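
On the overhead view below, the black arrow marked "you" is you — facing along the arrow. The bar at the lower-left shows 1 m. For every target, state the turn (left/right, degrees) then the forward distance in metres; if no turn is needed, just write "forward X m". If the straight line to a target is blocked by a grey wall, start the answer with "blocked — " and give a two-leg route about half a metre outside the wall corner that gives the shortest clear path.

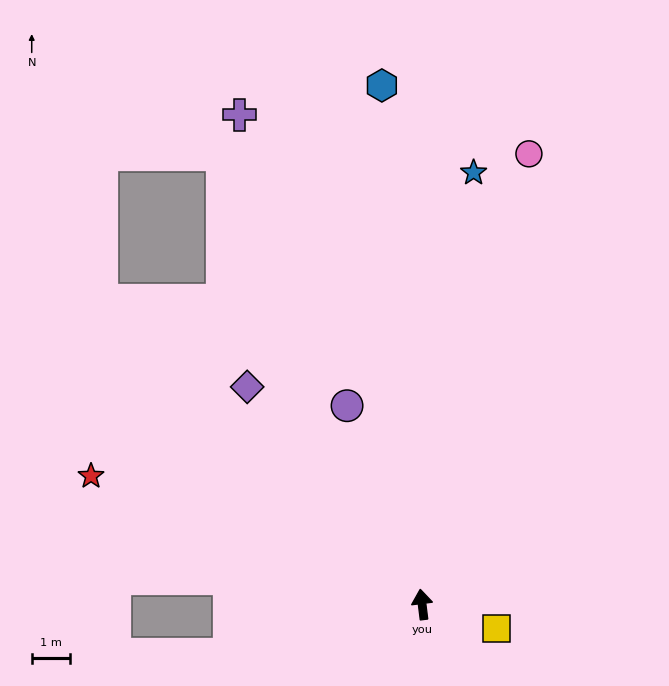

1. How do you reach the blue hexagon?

turn right 3°, forward 13.8 m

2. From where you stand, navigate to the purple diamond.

turn left 32°, forward 7.4 m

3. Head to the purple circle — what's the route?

turn left 14°, forward 5.6 m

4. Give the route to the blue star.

turn right 14°, forward 11.5 m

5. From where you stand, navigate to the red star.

turn left 62°, forward 9.4 m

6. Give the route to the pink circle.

turn right 20°, forward 12.3 m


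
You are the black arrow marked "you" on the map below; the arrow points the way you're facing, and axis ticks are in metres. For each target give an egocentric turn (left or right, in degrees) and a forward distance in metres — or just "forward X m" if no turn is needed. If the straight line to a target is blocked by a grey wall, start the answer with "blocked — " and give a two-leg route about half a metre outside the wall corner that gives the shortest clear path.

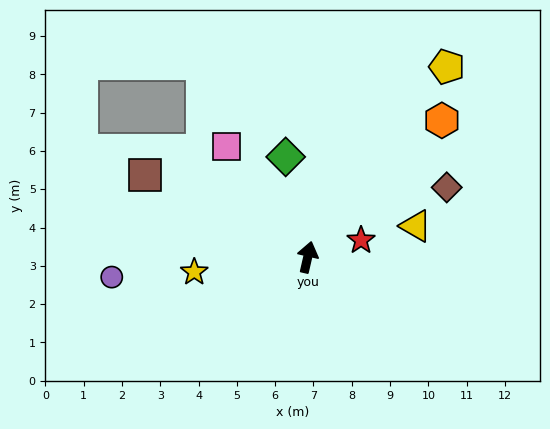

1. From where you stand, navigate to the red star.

turn right 60°, forward 1.5 m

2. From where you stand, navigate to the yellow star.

turn left 110°, forward 3.0 m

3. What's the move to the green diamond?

turn left 25°, forward 2.7 m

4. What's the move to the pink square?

turn left 49°, forward 3.6 m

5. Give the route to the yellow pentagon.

turn right 23°, forward 6.2 m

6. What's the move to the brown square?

turn left 76°, forward 4.7 m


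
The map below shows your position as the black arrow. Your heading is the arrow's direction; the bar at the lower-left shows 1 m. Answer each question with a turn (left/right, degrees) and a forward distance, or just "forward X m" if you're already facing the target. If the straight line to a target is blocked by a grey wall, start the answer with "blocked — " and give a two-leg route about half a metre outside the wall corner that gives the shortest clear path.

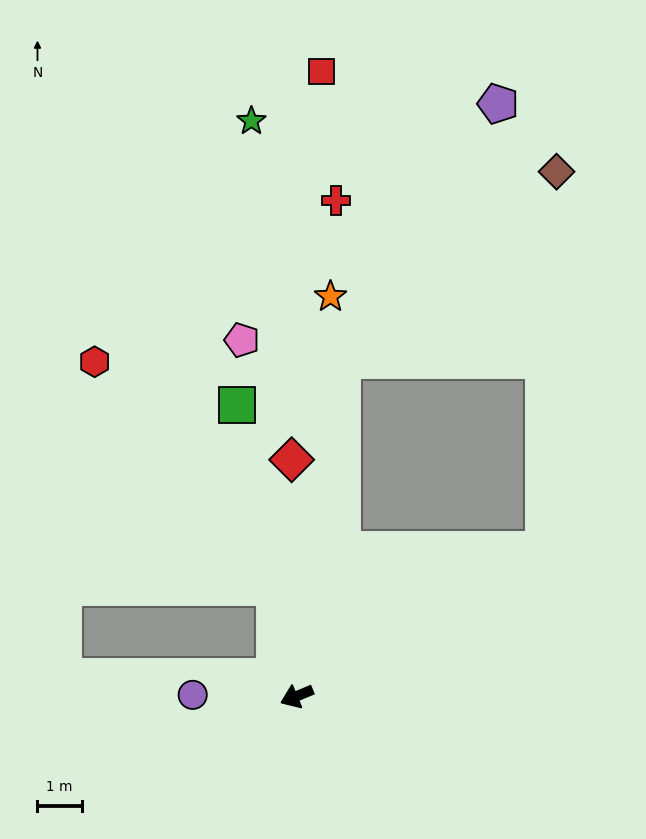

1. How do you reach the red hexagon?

blocked — turn right 101°, forward 2.5 m, then turn left 27°, forward 6.5 m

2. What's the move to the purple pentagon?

blocked — turn right 120°, forward 7.7 m, then turn right 24°, forward 6.8 m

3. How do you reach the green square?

turn right 101°, forward 6.7 m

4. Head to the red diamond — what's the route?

turn right 111°, forward 5.3 m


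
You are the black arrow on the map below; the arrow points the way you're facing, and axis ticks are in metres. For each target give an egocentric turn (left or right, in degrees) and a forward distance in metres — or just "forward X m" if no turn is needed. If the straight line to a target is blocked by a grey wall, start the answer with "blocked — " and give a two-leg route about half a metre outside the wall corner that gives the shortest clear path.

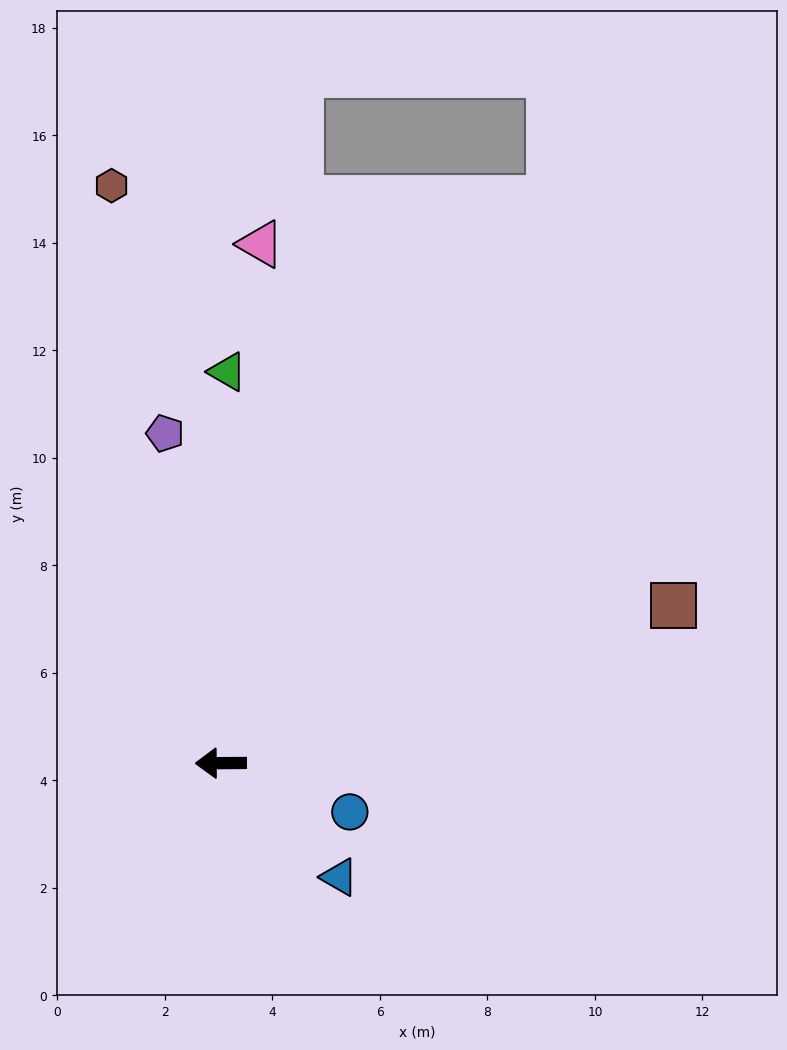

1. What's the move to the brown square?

turn right 161°, forward 8.9 m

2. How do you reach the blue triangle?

turn left 136°, forward 3.1 m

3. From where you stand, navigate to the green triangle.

turn right 91°, forward 7.3 m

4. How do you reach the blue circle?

turn left 159°, forward 2.6 m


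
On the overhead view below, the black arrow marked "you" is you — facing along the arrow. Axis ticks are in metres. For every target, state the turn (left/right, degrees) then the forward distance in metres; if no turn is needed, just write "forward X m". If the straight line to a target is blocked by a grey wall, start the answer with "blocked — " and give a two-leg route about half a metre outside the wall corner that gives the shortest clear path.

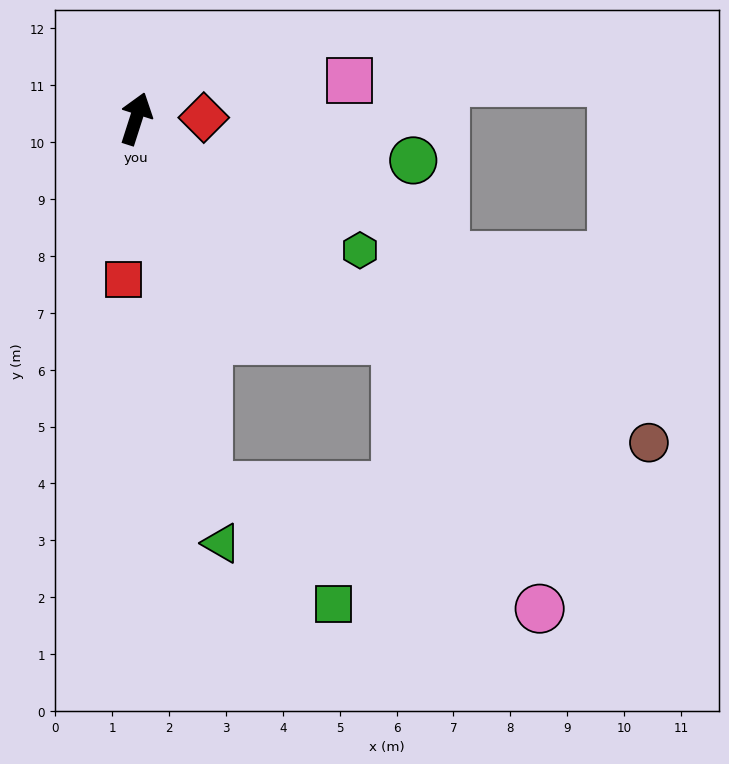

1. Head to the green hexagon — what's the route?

turn right 103°, forward 4.6 m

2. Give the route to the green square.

blocked — turn right 151°, forward 6.6 m, then turn left 35°, forward 3.0 m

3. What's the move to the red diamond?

turn right 71°, forward 1.2 m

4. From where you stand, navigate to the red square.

turn right 167°, forward 2.8 m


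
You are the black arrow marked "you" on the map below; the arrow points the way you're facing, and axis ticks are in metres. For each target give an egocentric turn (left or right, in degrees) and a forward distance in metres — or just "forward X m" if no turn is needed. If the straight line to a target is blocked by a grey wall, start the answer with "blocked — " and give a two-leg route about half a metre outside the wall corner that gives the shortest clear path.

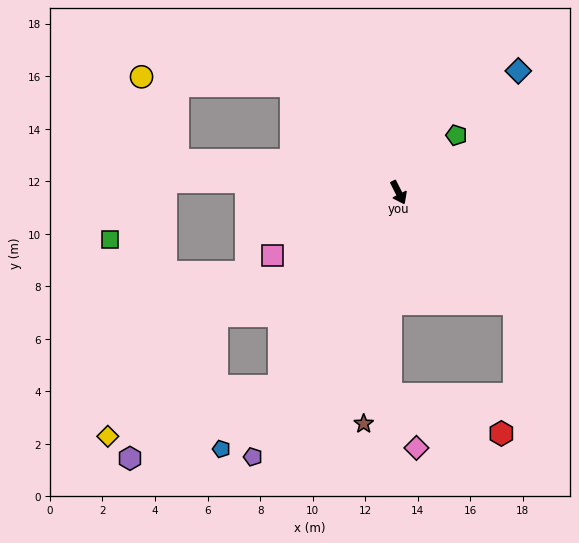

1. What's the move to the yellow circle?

blocked — turn right 162°, forward 5.8 m, then turn left 42°, forward 5.7 m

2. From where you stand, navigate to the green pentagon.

turn left 108°, forward 3.1 m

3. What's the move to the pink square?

turn right 90°, forward 5.4 m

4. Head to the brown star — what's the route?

turn right 35°, forward 8.9 m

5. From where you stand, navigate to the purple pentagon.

turn right 56°, forward 11.5 m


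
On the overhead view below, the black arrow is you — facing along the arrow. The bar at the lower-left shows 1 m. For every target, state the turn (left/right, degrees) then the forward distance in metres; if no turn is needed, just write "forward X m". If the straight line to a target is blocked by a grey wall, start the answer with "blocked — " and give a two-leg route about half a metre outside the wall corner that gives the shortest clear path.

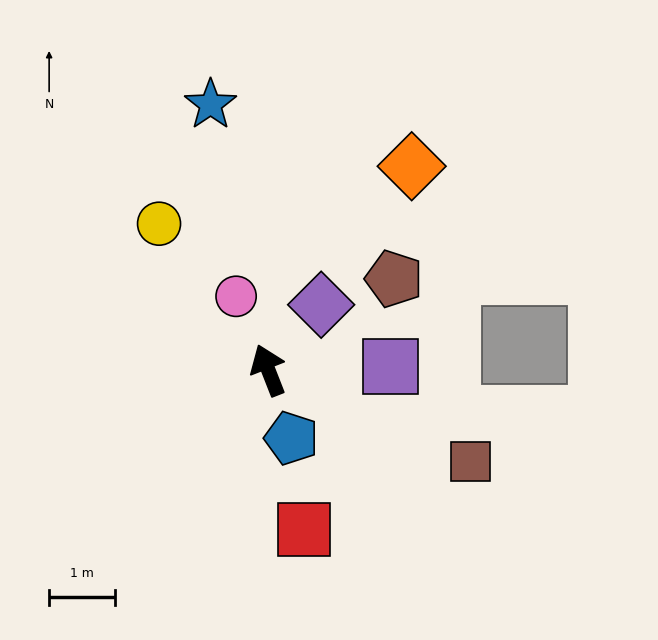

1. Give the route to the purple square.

turn right 110°, forward 1.9 m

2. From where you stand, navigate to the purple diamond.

turn right 60°, forward 1.3 m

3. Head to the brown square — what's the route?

turn right 136°, forward 3.4 m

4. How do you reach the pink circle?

turn left 2°, forward 1.2 m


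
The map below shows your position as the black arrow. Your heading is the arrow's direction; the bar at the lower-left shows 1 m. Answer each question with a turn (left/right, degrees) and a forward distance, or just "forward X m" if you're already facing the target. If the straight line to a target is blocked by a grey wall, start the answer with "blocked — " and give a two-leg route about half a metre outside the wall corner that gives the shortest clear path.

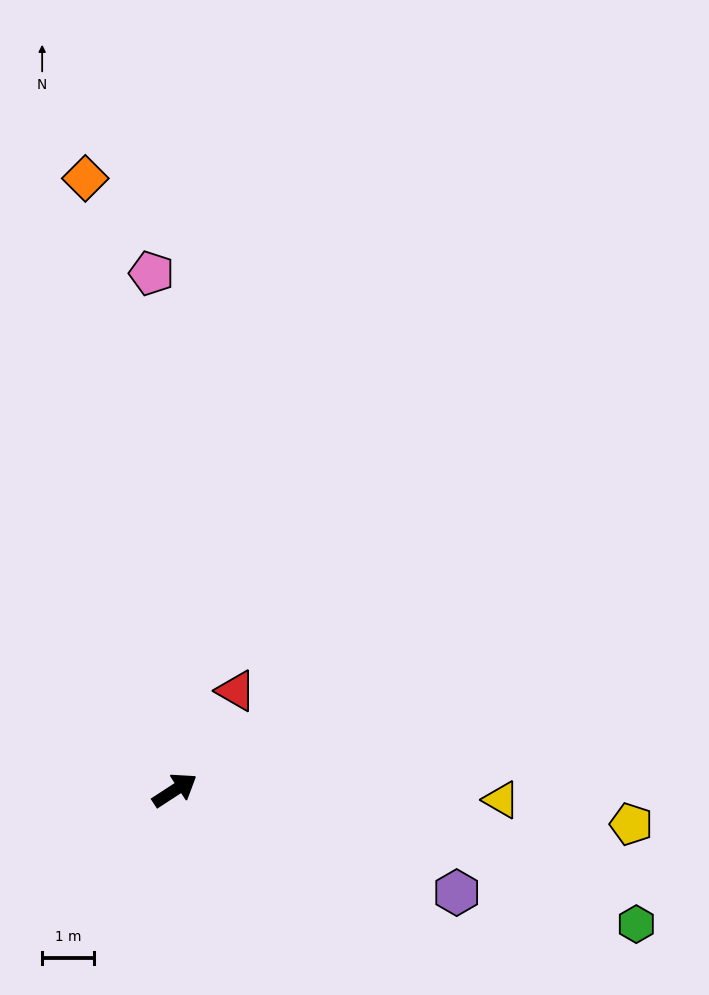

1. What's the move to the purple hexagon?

turn right 53°, forward 5.8 m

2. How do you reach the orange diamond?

turn left 65°, forward 11.9 m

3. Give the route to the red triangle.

turn left 25°, forward 2.2 m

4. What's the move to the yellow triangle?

turn right 35°, forward 6.3 m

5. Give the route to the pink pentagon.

turn left 59°, forward 9.9 m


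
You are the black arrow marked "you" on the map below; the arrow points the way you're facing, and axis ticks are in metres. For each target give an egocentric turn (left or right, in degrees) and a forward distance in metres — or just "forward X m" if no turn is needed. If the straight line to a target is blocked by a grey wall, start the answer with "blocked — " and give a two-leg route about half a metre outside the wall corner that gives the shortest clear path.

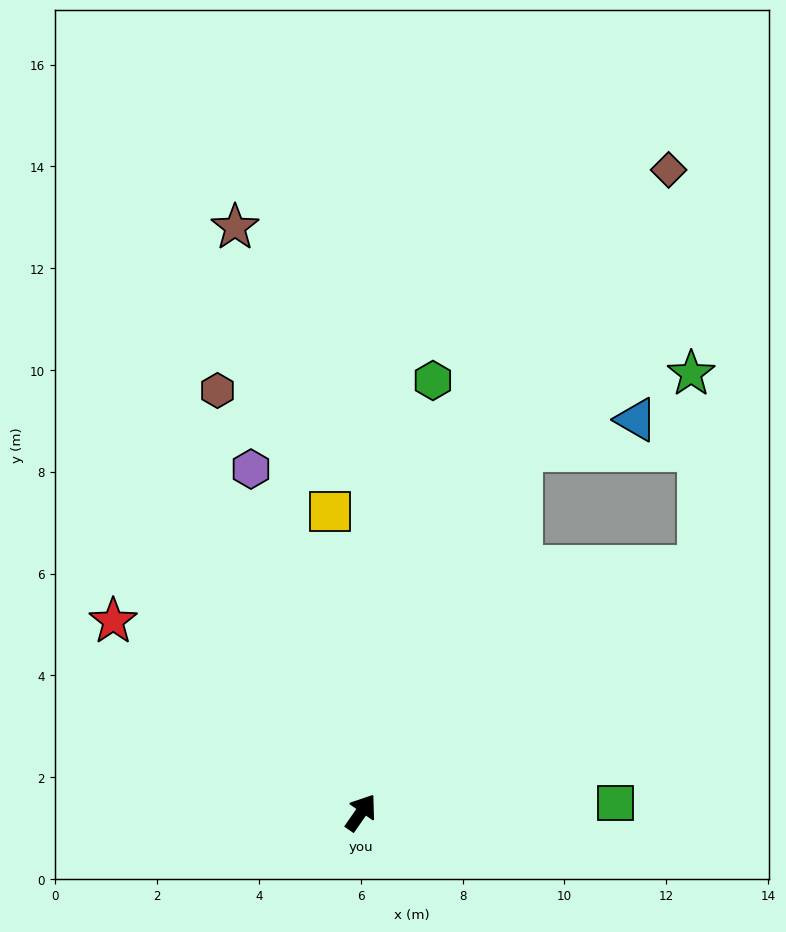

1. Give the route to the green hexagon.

turn left 25°, forward 8.6 m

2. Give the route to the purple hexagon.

turn left 53°, forward 7.1 m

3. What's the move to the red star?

turn left 87°, forward 6.2 m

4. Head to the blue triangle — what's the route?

blocked — turn left 11°, forward 7.8 m, then turn right 52°, forward 2.3 m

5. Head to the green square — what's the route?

turn right 53°, forward 5.0 m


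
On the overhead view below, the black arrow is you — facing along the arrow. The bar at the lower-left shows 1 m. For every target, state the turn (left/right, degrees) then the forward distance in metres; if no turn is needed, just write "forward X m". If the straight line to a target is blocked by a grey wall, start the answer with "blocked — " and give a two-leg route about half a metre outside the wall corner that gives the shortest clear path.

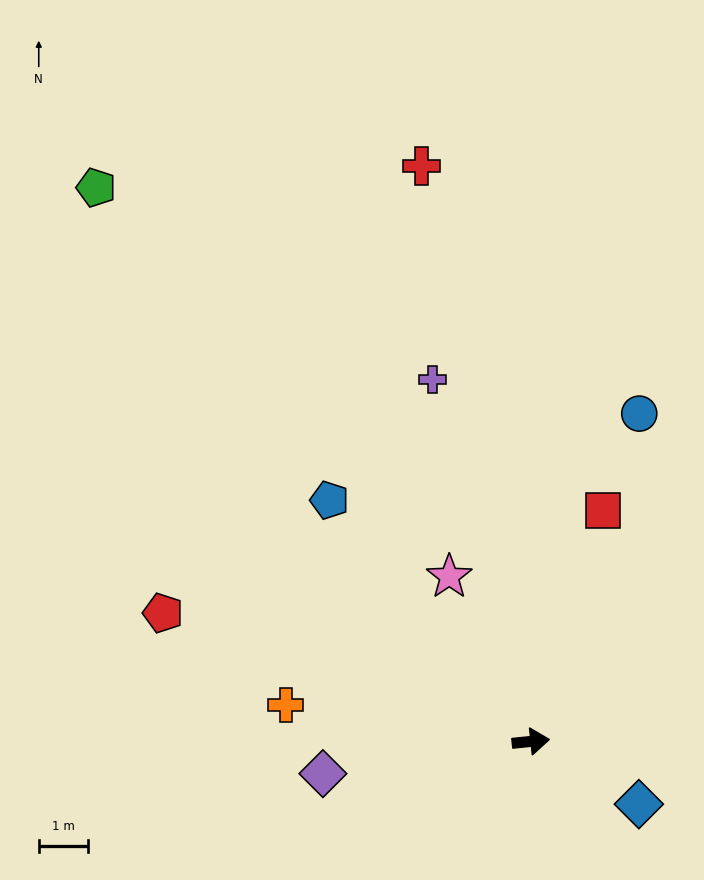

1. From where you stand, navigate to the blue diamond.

turn right 36°, forward 2.6 m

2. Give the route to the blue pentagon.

turn left 124°, forward 6.4 m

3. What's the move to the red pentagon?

turn left 155°, forward 8.0 m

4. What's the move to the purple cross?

turn left 99°, forward 7.7 m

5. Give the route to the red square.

turn left 67°, forward 5.0 m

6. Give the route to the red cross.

turn left 95°, forward 12.0 m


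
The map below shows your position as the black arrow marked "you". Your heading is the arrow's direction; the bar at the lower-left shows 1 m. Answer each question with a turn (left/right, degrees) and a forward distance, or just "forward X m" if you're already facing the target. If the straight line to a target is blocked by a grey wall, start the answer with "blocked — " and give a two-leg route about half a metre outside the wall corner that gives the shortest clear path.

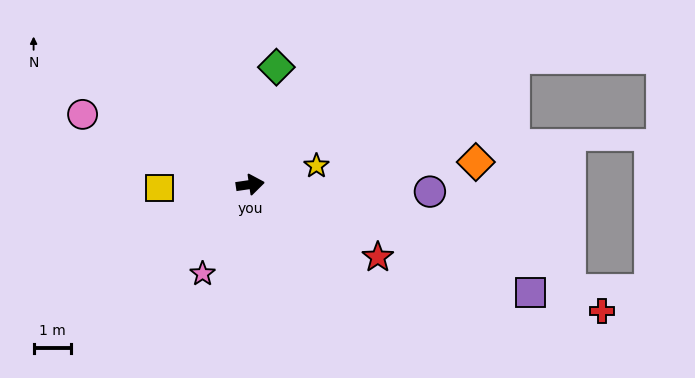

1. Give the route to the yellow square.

turn left 174°, forward 2.4 m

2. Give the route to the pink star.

turn right 126°, forward 2.7 m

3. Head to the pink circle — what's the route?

turn left 149°, forward 4.9 m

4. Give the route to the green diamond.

turn left 69°, forward 3.2 m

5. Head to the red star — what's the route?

turn right 38°, forward 3.9 m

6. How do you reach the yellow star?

turn left 7°, forward 1.8 m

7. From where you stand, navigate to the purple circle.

turn right 11°, forward 4.8 m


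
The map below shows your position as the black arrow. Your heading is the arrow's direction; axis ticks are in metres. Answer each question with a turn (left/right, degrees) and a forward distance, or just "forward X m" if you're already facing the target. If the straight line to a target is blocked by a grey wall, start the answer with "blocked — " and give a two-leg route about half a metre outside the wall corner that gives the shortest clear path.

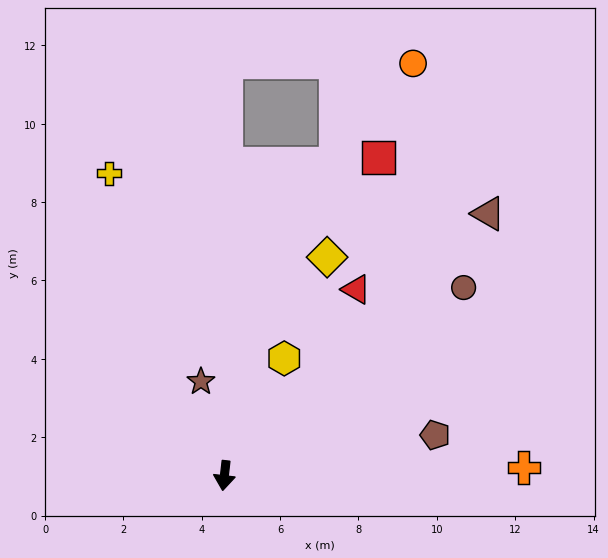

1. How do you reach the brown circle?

turn left 135°, forward 7.8 m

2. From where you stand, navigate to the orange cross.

turn left 98°, forward 7.6 m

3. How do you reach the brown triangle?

turn left 141°, forward 9.5 m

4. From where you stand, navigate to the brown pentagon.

turn left 107°, forward 5.5 m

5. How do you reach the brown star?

turn right 160°, forward 2.5 m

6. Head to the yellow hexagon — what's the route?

turn left 159°, forward 3.4 m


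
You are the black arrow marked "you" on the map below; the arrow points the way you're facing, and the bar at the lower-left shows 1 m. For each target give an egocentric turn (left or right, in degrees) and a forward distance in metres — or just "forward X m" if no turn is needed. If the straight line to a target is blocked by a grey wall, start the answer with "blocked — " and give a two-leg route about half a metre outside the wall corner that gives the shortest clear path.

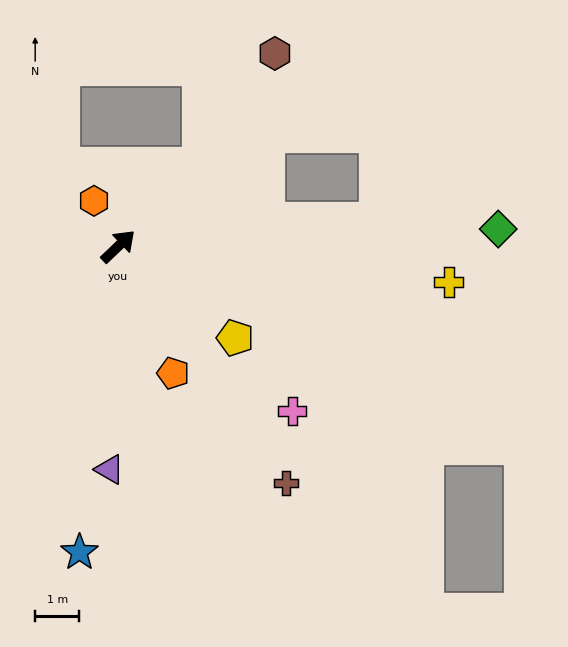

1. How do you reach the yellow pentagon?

turn right 82°, forward 3.4 m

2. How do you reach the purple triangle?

turn right 136°, forward 5.1 m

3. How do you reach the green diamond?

turn right 41°, forward 8.7 m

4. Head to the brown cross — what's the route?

turn right 98°, forward 6.6 m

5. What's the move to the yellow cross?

turn right 50°, forward 7.6 m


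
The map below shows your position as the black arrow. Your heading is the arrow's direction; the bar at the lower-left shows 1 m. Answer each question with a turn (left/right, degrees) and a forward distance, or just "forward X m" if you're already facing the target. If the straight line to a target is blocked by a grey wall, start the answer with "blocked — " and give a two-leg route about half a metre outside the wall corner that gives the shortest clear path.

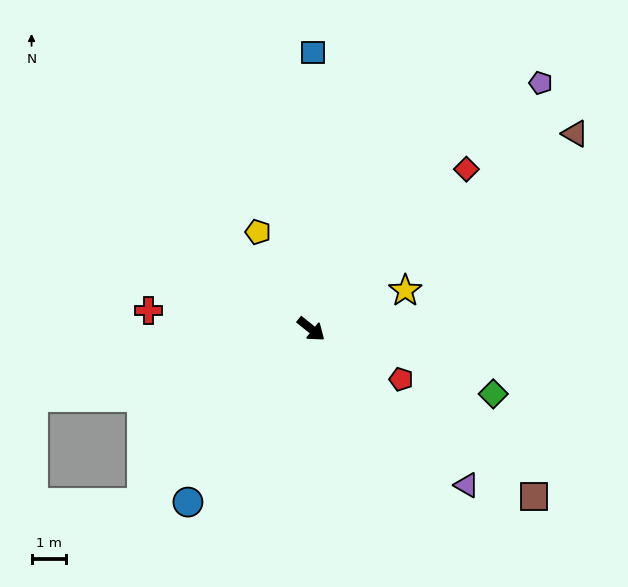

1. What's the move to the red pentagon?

turn left 10°, forward 3.0 m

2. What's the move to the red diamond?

turn left 85°, forward 6.4 m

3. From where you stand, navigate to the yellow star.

turn left 61°, forward 2.9 m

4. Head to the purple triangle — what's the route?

turn right 6°, forward 6.4 m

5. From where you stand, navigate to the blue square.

turn left 128°, forward 8.0 m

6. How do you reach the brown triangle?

turn left 75°, forward 9.5 m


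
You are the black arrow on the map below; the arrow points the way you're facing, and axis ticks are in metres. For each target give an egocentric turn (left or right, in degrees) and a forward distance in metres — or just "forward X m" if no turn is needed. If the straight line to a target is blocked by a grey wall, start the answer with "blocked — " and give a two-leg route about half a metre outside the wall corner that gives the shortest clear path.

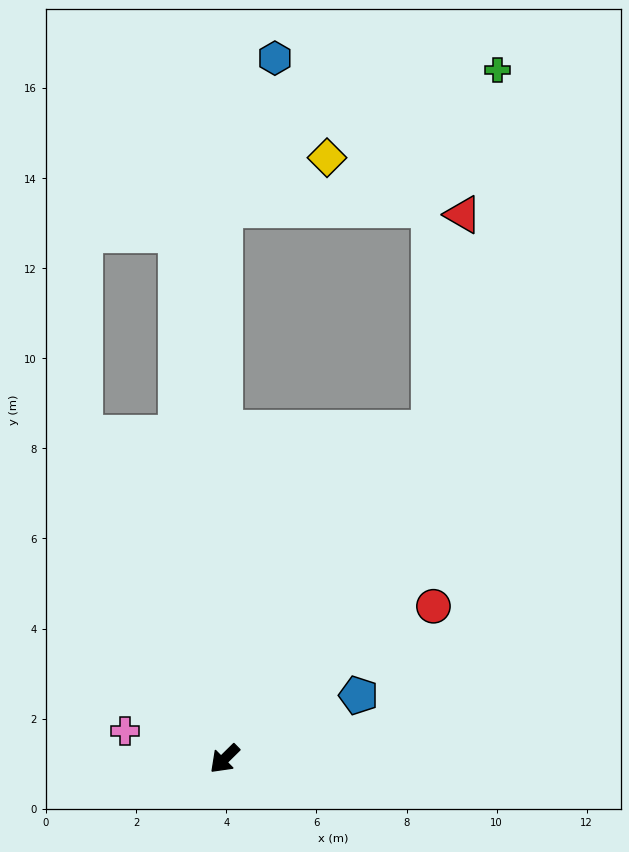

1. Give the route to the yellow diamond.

blocked — turn right 134°, forward 12.2 m, then turn right 64°, forward 2.6 m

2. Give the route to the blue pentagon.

turn left 161°, forward 3.3 m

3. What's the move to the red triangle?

blocked — turn right 167°, forward 8.6 m, then turn left 24°, forward 4.8 m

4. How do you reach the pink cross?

turn right 60°, forward 2.3 m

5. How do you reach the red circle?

turn left 172°, forward 5.7 m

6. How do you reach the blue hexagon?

blocked — turn right 134°, forward 12.2 m, then turn right 19°, forward 3.5 m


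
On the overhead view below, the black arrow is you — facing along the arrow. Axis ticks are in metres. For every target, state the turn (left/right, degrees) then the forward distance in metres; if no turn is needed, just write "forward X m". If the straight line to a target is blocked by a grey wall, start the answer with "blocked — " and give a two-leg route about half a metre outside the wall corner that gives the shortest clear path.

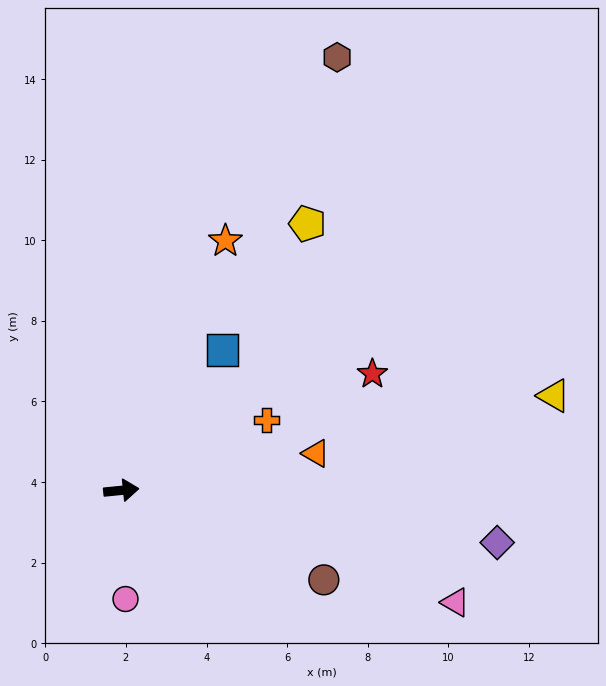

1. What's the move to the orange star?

turn left 62°, forward 6.7 m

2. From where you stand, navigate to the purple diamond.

turn right 14°, forward 9.4 m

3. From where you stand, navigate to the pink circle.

turn right 93°, forward 2.7 m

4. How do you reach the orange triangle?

turn left 5°, forward 4.9 m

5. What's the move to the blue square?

turn left 49°, forward 4.3 m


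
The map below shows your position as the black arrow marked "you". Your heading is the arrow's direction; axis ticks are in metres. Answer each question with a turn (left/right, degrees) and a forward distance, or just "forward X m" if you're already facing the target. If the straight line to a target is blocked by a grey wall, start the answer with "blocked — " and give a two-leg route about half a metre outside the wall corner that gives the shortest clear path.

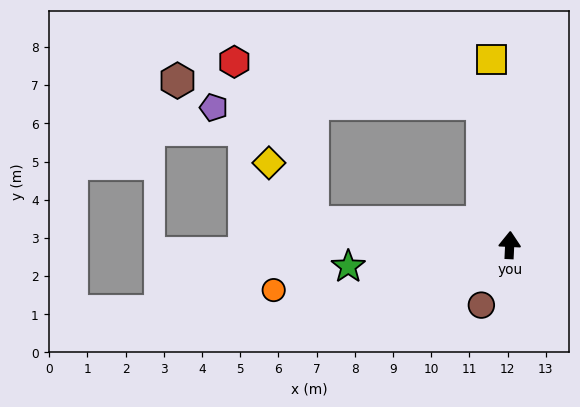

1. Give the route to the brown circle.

turn left 157°, forward 1.7 m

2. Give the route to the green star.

turn left 100°, forward 4.3 m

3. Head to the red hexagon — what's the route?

blocked — turn left 14°, forward 3.8 m, then turn left 69°, forward 6.6 m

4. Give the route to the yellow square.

turn left 8°, forward 4.9 m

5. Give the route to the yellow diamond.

blocked — turn left 86°, forward 5.2 m, then turn right 47°, forward 1.9 m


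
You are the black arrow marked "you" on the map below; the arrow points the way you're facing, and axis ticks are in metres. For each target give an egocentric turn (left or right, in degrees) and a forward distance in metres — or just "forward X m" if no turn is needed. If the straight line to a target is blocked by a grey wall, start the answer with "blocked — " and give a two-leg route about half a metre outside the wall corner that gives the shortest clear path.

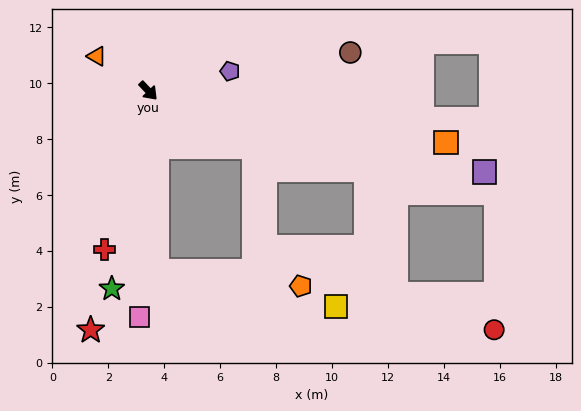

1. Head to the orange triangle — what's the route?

turn right 167°, forward 2.2 m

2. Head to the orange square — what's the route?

turn left 37°, forward 10.8 m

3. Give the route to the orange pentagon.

blocked — turn right 41°, forward 6.4 m, then turn left 81°, forward 5.2 m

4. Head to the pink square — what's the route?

turn right 46°, forward 8.1 m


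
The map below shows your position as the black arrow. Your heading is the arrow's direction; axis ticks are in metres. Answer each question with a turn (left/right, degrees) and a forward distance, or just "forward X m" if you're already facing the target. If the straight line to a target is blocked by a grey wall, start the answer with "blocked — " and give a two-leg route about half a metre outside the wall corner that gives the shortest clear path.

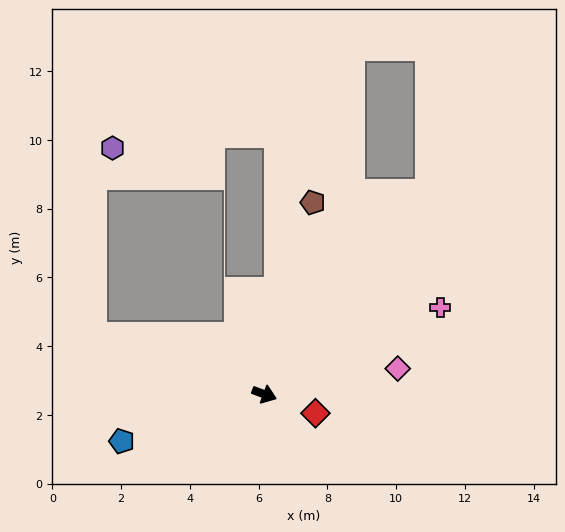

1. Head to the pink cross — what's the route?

turn left 47°, forward 5.7 m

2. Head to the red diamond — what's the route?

forward 1.6 m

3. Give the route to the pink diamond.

turn left 31°, forward 4.0 m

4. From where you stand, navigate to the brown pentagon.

turn left 96°, forward 5.8 m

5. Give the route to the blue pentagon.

turn right 141°, forward 4.4 m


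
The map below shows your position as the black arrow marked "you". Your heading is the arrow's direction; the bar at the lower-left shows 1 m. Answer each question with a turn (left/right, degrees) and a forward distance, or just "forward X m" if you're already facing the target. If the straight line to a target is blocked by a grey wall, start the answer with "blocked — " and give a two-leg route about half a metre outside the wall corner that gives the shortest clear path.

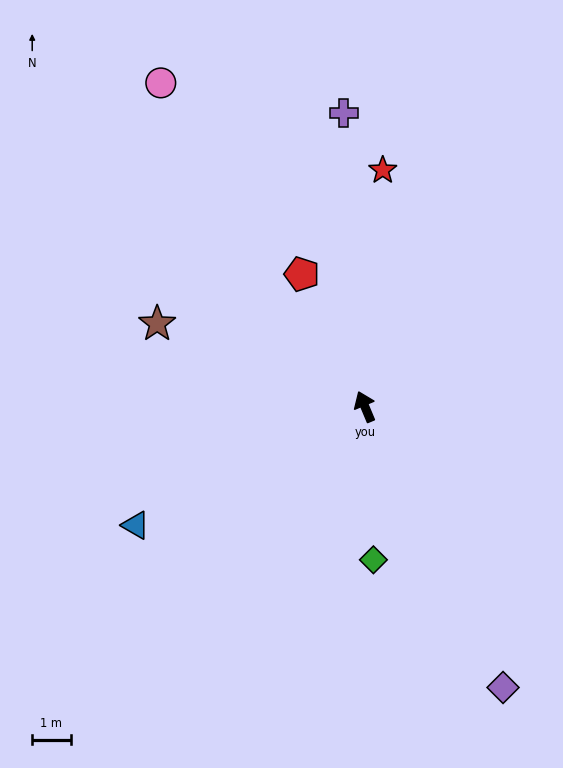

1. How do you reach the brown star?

turn left 46°, forward 5.8 m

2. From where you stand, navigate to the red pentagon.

turn left 3°, forward 3.8 m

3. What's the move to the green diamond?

turn left 160°, forward 4.0 m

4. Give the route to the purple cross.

turn right 19°, forward 7.7 m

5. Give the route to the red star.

turn right 27°, forward 6.2 m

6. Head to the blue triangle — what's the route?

turn left 95°, forward 6.7 m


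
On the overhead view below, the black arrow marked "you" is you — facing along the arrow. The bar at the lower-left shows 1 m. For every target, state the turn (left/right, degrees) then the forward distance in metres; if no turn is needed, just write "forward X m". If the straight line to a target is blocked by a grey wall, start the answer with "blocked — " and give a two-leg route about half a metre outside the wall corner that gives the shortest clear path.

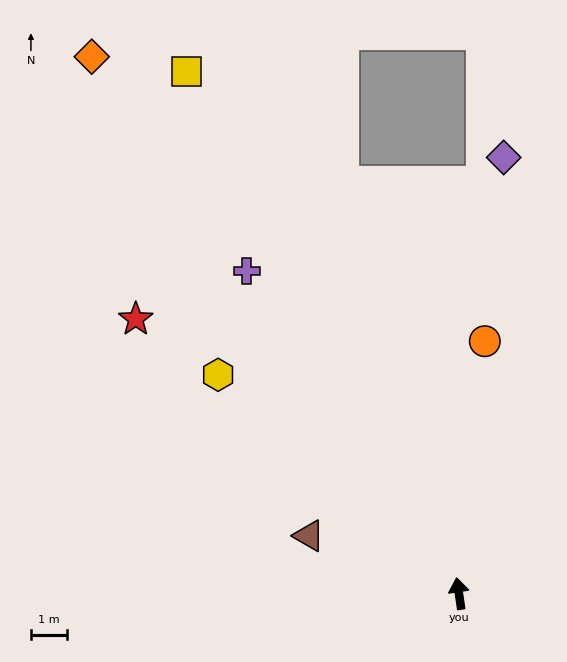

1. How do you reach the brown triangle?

turn left 61°, forward 4.4 m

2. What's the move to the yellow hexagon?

turn left 39°, forward 8.9 m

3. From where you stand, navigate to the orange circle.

turn right 14°, forward 6.9 m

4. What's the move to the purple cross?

turn left 25°, forward 10.6 m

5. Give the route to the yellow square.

turn left 19°, forward 16.1 m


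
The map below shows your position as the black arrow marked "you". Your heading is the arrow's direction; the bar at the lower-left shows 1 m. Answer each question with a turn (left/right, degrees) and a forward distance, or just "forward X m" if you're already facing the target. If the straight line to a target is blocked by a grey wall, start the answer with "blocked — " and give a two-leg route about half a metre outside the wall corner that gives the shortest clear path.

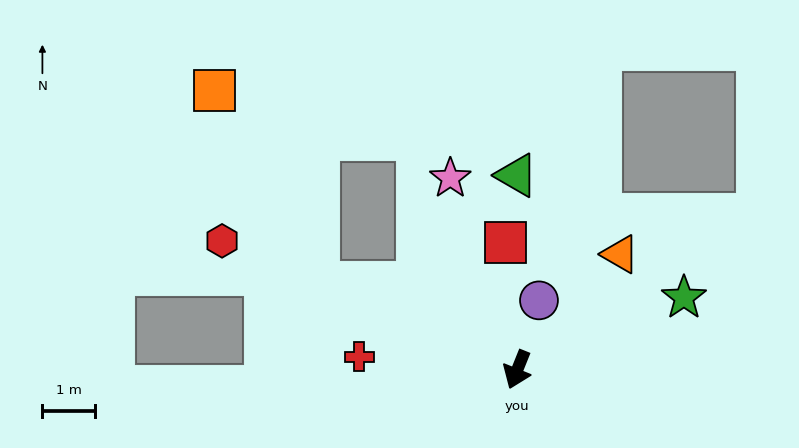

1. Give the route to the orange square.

blocked — turn right 91°, forward 4.1 m, then turn right 39°, forward 4.1 m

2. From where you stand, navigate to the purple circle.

turn right 175°, forward 1.4 m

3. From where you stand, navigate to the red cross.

turn right 73°, forward 3.0 m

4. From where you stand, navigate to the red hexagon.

turn right 92°, forward 6.1 m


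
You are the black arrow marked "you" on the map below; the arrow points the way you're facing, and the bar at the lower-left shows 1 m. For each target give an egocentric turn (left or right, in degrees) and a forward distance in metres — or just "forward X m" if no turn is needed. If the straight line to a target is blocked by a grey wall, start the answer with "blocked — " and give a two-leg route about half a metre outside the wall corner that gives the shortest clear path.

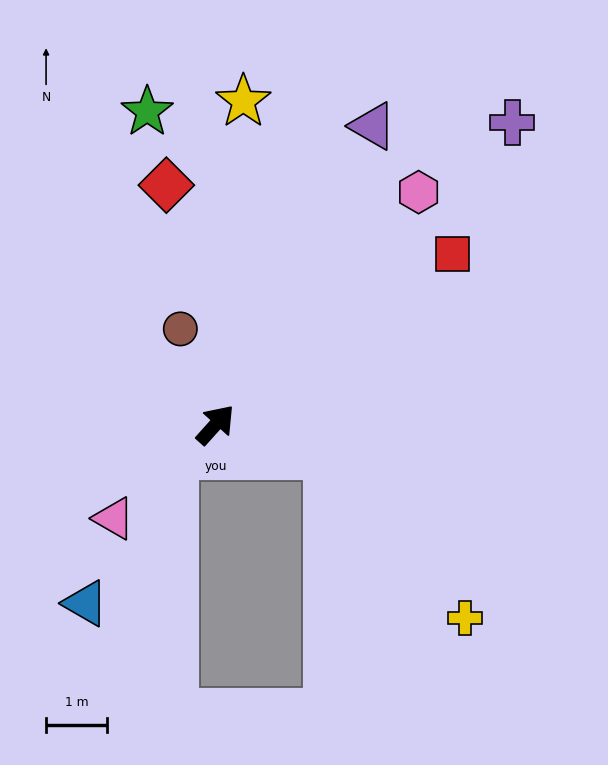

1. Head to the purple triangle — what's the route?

turn left 14°, forward 5.6 m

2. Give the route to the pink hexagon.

forward 5.1 m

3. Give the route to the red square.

turn right 12°, forward 4.8 m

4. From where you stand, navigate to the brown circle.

turn left 62°, forward 1.7 m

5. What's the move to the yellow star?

turn left 37°, forward 5.4 m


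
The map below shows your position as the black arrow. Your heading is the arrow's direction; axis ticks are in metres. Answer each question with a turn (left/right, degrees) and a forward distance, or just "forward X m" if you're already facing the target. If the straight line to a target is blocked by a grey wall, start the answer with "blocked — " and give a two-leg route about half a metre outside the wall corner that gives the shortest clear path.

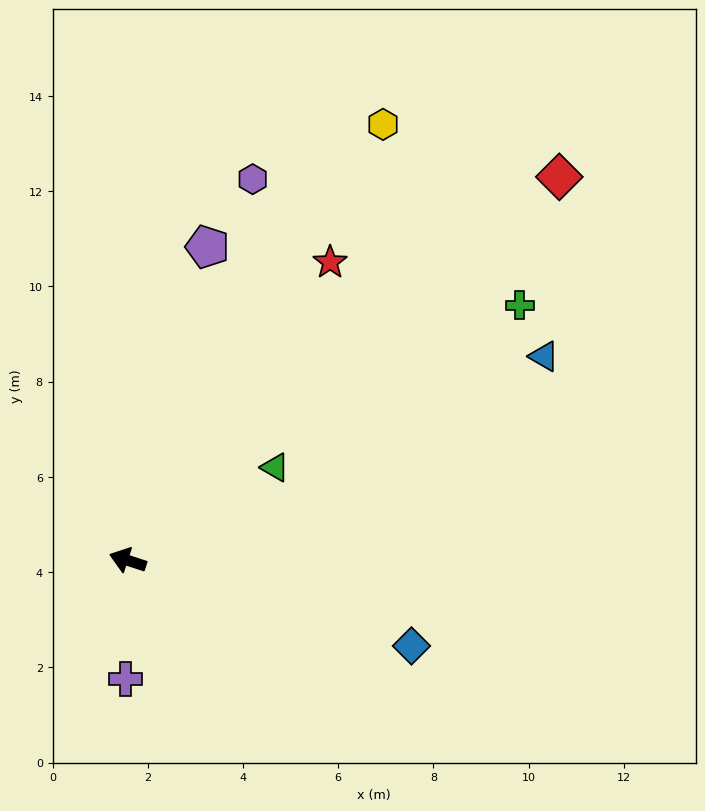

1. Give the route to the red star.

turn right 106°, forward 7.6 m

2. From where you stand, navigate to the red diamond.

turn right 120°, forward 12.1 m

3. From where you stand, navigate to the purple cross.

turn left 107°, forward 2.5 m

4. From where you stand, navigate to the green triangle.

turn right 130°, forward 3.7 m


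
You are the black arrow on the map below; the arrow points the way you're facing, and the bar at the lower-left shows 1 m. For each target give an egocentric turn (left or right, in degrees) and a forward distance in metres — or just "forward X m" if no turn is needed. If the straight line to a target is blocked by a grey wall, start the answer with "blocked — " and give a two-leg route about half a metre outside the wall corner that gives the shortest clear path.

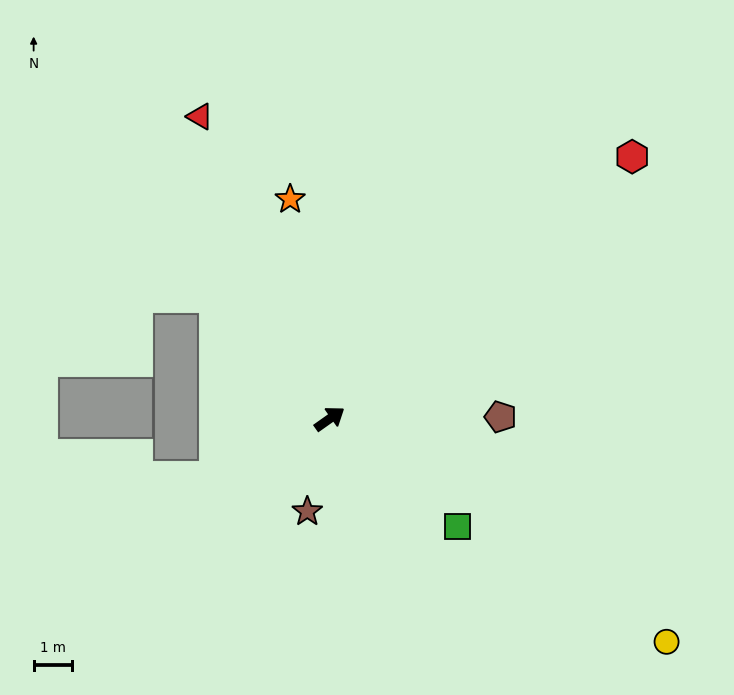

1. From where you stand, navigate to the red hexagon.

turn left 6°, forward 10.5 m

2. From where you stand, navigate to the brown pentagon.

turn right 35°, forward 4.5 m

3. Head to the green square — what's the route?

turn right 75°, forward 4.4 m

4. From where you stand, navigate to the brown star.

turn right 139°, forward 2.5 m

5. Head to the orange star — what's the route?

turn left 65°, forward 5.9 m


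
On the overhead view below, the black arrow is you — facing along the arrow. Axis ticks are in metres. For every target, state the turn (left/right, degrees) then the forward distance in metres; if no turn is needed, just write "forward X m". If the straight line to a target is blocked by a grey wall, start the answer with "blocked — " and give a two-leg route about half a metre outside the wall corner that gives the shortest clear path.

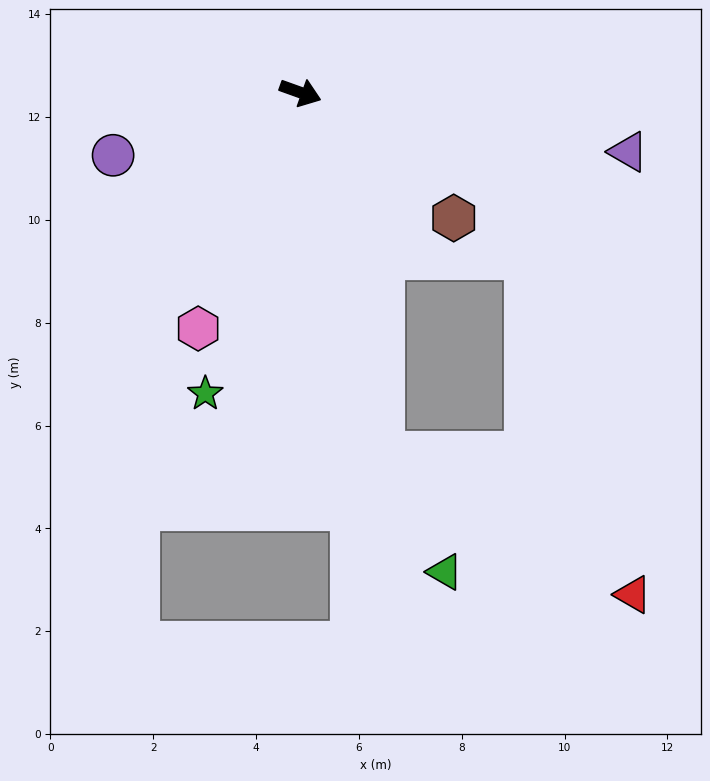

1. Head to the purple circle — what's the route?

turn right 142°, forward 3.8 m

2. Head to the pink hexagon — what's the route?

turn right 94°, forward 5.0 m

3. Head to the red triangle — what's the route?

blocked — turn right 57°, forward 7.2 m, then turn left 47°, forward 5.6 m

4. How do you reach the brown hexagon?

turn right 20°, forward 3.9 m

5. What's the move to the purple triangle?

turn left 9°, forward 6.5 m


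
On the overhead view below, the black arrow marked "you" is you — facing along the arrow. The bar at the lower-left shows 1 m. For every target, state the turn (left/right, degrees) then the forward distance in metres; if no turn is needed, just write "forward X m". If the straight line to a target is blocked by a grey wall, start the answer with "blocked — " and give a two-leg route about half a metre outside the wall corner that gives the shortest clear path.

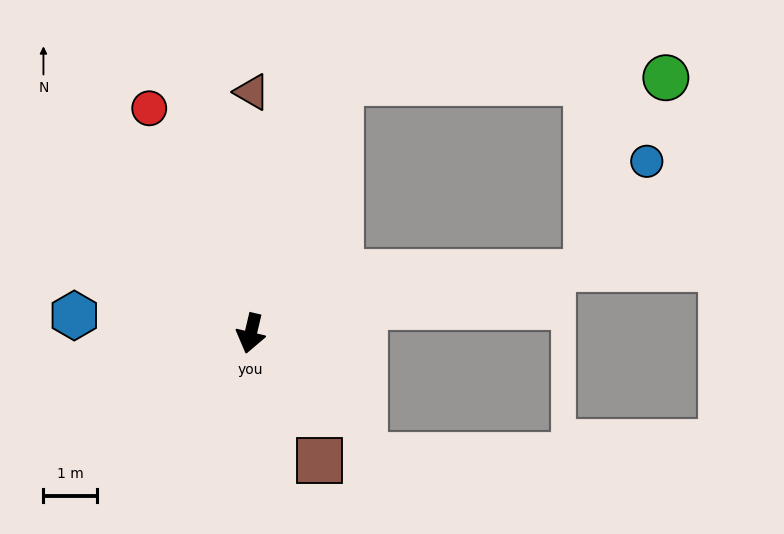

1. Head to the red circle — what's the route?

turn right 143°, forward 4.6 m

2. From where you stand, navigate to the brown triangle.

turn right 167°, forward 4.5 m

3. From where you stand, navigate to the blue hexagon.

turn right 83°, forward 3.3 m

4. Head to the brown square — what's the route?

turn left 42°, forward 2.7 m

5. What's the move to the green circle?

blocked — turn left 174°, forward 4.9 m, then turn right 70°, forward 6.0 m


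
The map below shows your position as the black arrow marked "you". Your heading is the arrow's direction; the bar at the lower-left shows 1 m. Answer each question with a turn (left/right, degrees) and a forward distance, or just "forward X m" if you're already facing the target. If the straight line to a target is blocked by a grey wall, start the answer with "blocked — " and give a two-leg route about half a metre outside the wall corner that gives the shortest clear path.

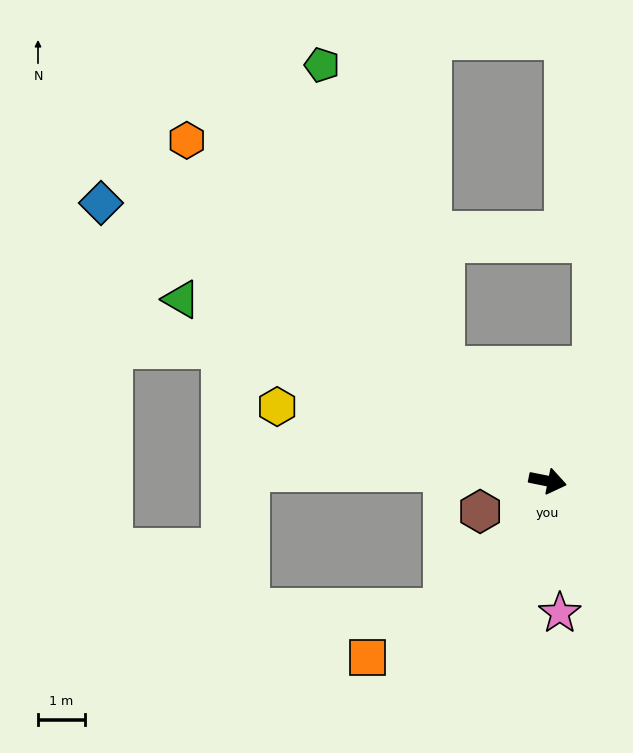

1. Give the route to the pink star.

turn right 73°, forward 2.9 m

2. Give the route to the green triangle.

turn left 165°, forward 8.8 m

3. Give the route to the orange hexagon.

turn left 148°, forward 10.7 m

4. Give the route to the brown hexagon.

turn right 144°, forward 1.6 m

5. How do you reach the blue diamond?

turn left 159°, forward 11.3 m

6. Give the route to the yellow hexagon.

turn left 176°, forward 6.0 m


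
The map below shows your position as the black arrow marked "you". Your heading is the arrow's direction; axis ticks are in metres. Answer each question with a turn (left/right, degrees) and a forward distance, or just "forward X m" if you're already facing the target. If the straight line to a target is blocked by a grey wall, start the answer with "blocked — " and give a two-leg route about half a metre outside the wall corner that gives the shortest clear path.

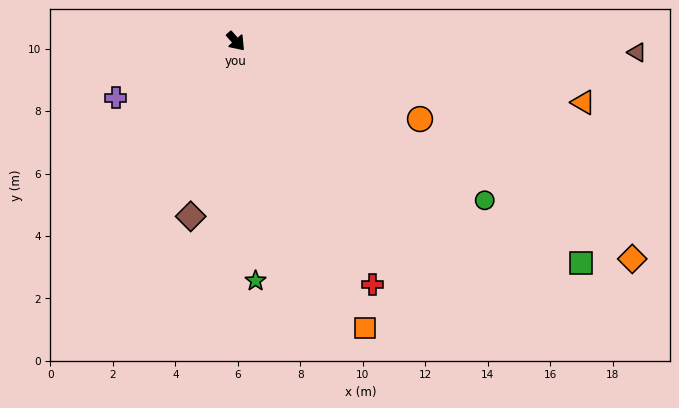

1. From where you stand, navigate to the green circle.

turn left 16°, forward 9.5 m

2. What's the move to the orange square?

turn right 17°, forward 10.1 m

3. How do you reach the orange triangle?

turn left 38°, forward 11.3 m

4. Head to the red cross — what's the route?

turn right 12°, forward 8.9 m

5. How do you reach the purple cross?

turn right 106°, forward 4.2 m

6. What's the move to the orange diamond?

turn left 20°, forward 14.5 m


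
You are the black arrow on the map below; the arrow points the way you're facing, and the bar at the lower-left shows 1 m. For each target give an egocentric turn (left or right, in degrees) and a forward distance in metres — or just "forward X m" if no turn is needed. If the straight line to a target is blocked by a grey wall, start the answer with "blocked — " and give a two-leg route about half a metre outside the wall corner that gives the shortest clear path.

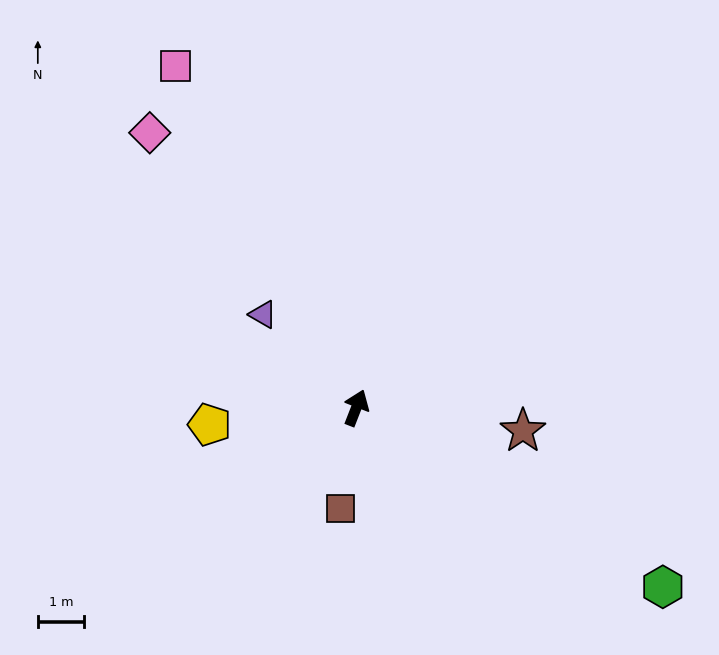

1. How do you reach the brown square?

turn right 168°, forward 2.2 m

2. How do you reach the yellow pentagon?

turn left 118°, forward 3.2 m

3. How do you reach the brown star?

turn right 77°, forward 3.7 m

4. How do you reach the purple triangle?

turn left 66°, forward 2.9 m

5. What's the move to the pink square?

turn left 49°, forward 8.4 m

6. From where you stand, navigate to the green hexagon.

turn right 99°, forward 7.7 m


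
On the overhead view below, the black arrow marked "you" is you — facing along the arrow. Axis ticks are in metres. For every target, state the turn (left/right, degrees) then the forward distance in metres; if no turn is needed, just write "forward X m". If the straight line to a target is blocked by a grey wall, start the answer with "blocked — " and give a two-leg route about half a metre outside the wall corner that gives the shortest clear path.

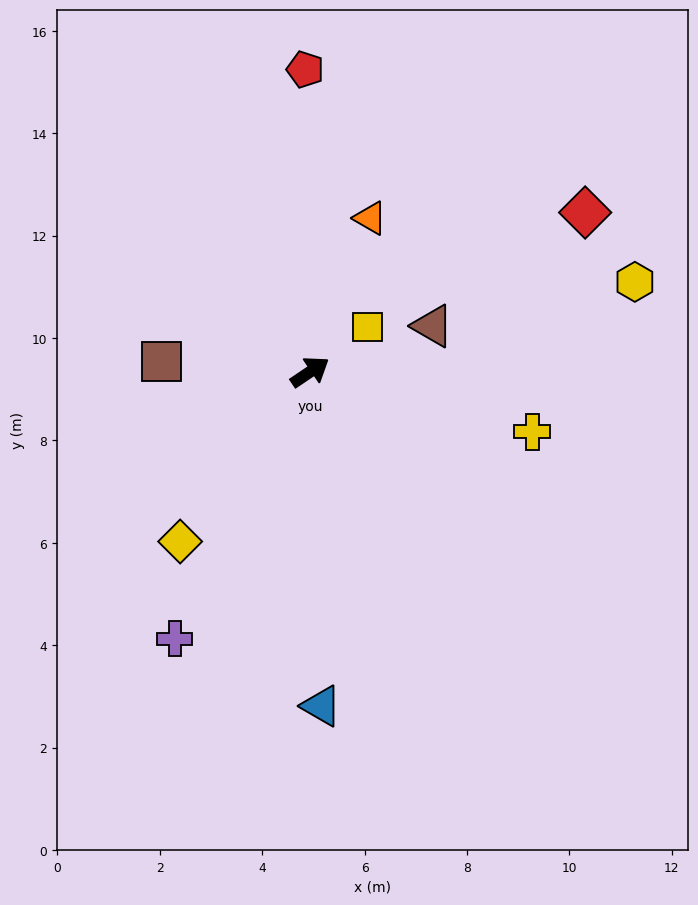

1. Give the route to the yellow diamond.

turn right 161°, forward 4.2 m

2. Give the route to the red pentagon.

turn left 57°, forward 5.9 m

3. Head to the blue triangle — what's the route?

turn right 122°, forward 6.5 m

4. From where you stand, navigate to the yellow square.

turn left 4°, forward 1.4 m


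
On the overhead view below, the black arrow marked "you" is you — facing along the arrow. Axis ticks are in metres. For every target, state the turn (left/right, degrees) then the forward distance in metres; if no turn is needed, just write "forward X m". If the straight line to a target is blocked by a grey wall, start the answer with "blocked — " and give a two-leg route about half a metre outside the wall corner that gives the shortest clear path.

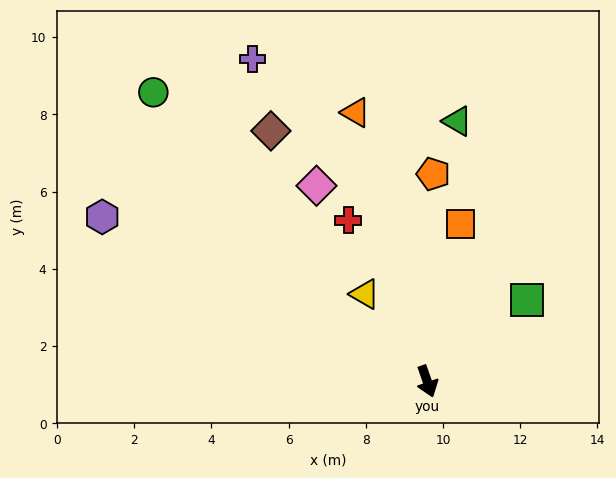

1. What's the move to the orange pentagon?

turn left 159°, forward 5.4 m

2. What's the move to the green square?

turn left 110°, forward 3.3 m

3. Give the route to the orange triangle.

turn left 176°, forward 7.2 m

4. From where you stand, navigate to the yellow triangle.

turn right 164°, forward 2.8 m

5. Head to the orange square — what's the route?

turn left 149°, forward 4.2 m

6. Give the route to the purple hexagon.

turn right 136°, forward 9.4 m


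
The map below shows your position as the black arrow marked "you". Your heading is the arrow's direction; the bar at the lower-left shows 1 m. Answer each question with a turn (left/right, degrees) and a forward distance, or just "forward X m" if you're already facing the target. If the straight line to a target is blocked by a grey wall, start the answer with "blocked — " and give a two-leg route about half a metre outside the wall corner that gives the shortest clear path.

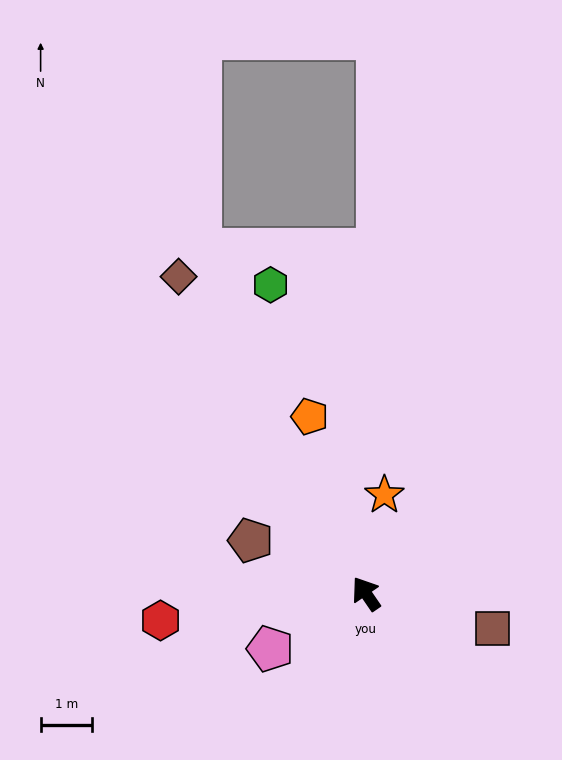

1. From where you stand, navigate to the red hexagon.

turn left 63°, forward 4.0 m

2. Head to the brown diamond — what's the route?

turn right 4°, forward 7.1 m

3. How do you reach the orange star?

turn right 45°, forward 1.9 m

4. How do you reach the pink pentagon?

turn left 86°, forward 2.1 m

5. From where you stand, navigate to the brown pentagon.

turn left 31°, forward 2.5 m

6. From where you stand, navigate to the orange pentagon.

turn right 17°, forward 3.6 m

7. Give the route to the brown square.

turn right 140°, forward 2.5 m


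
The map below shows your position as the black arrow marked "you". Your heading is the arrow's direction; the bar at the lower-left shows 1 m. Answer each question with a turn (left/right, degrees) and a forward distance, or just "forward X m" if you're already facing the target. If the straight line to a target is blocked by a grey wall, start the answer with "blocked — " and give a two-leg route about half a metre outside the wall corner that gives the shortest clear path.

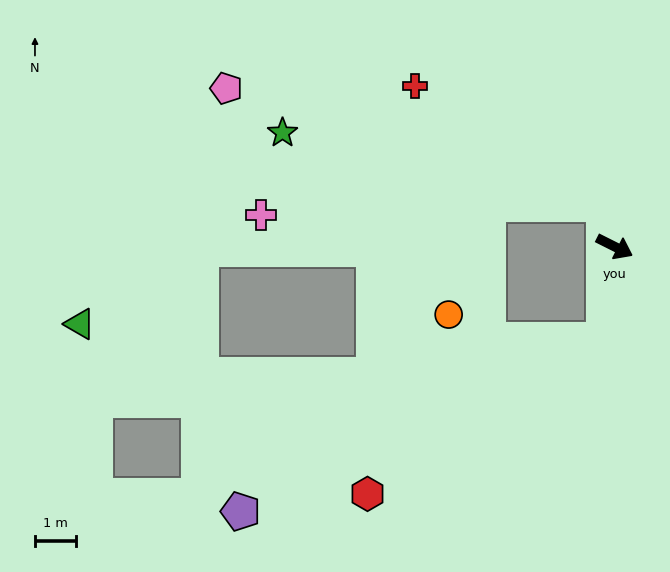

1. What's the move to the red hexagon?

blocked — turn right 70°, forward 2.3 m, then turn right 50°, forward 6.9 m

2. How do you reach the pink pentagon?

blocked — turn left 131°, forward 1.0 m, then turn left 58°, forward 9.6 m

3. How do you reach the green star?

blocked — turn left 131°, forward 1.0 m, then turn left 63°, forward 8.0 m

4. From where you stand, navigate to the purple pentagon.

blocked — turn right 70°, forward 2.3 m, then turn right 58°, forward 9.8 m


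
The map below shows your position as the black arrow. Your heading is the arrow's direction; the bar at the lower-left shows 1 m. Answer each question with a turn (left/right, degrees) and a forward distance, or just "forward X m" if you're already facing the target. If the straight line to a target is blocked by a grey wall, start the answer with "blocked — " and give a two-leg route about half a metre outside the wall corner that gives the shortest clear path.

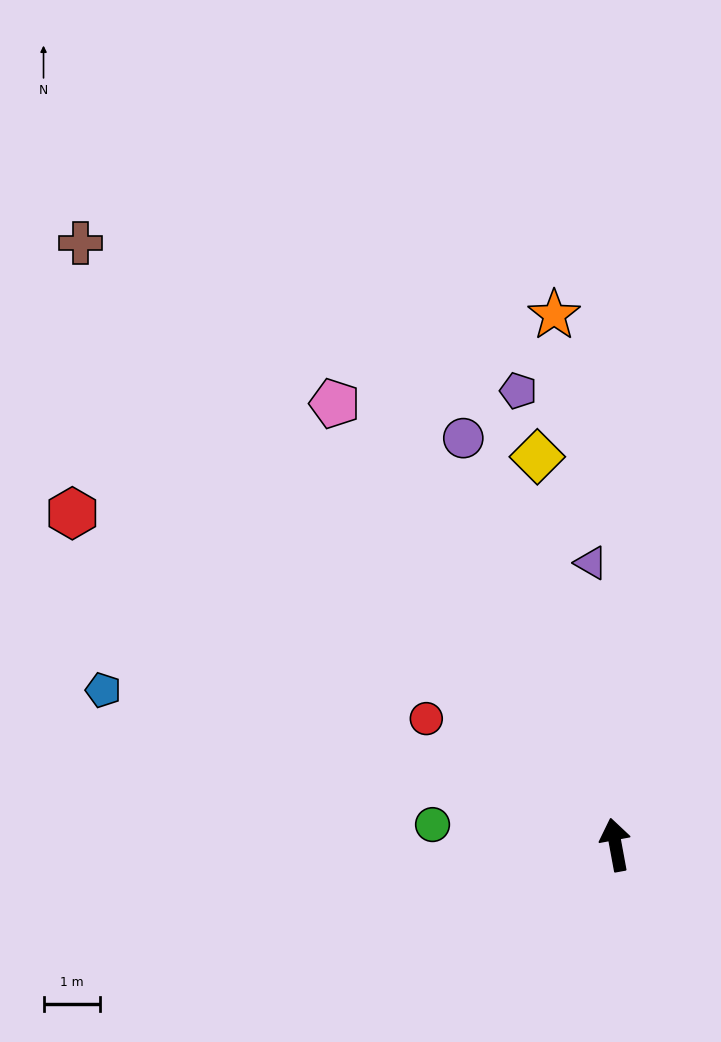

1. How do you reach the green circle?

turn left 73°, forward 3.3 m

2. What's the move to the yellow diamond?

forward 7.0 m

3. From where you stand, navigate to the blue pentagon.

turn left 63°, forward 9.5 m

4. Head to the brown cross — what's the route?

turn left 31°, forward 14.3 m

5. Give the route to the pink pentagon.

turn left 22°, forward 9.3 m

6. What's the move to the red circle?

turn left 46°, forward 4.0 m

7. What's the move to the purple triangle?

turn right 5°, forward 5.0 m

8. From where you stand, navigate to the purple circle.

turn left 10°, forward 7.7 m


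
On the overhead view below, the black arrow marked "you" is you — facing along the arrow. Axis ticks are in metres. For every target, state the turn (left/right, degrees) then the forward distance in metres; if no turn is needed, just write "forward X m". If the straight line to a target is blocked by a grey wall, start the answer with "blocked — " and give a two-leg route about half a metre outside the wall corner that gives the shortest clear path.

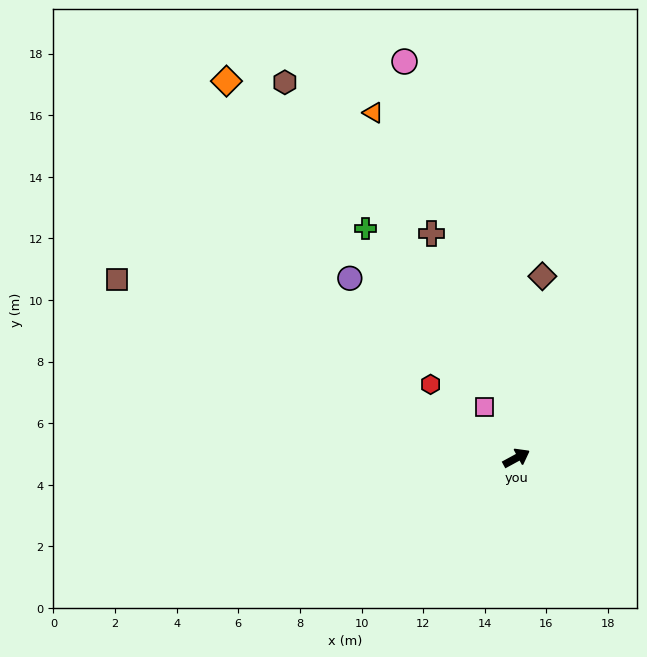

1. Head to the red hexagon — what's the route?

turn left 111°, forward 3.7 m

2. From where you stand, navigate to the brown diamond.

turn left 53°, forward 6.0 m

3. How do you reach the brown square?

turn left 127°, forward 14.2 m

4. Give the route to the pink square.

turn left 94°, forward 1.9 m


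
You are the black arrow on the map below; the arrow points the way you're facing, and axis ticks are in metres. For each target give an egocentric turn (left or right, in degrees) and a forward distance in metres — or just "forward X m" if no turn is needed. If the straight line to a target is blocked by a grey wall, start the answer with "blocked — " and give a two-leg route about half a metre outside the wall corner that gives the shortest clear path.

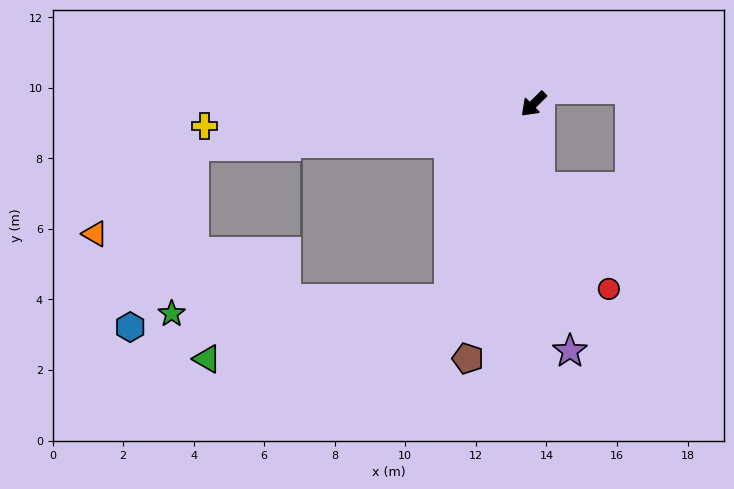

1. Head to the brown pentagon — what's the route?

turn left 31°, forward 7.4 m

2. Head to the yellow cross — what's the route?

turn right 41°, forward 9.3 m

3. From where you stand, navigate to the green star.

blocked — turn left 22°, forward 6.0 m, then turn right 64°, forward 7.9 m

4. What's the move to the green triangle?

blocked — turn left 22°, forward 6.0 m, then turn right 53°, forward 7.1 m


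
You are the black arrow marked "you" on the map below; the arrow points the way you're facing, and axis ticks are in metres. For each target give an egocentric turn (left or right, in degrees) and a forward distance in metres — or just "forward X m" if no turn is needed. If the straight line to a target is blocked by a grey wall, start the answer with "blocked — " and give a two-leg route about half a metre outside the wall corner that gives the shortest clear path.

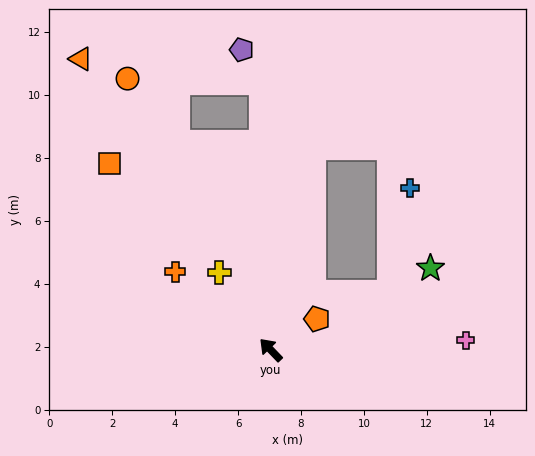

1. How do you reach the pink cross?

turn right 131°, forward 6.2 m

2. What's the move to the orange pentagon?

turn right 100°, forward 1.8 m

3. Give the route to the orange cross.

turn left 7°, forward 3.9 m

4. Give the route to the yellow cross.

turn right 10°, forward 3.0 m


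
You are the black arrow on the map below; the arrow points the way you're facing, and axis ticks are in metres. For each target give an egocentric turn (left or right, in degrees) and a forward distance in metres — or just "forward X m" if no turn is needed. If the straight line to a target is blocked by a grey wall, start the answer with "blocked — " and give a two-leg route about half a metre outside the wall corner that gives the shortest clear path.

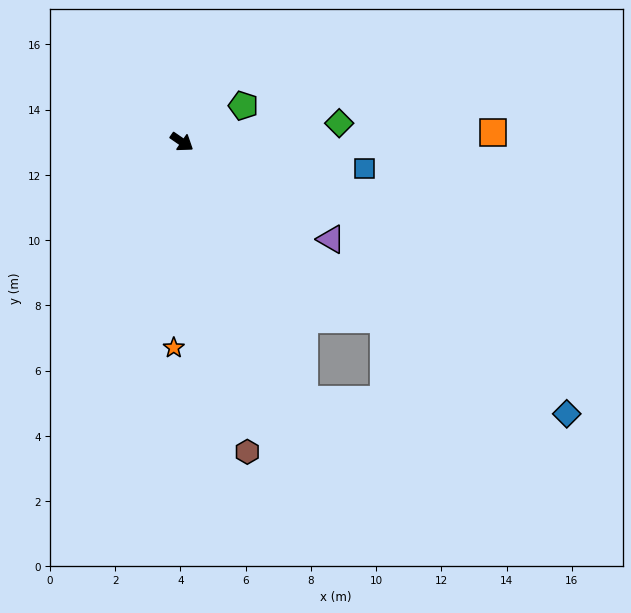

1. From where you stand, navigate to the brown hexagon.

turn right 44°, forward 9.7 m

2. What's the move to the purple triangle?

forward 5.5 m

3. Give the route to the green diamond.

turn left 41°, forward 4.9 m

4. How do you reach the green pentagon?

turn left 65°, forward 2.2 m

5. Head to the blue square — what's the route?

turn left 26°, forward 5.7 m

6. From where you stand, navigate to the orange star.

turn right 58°, forward 6.3 m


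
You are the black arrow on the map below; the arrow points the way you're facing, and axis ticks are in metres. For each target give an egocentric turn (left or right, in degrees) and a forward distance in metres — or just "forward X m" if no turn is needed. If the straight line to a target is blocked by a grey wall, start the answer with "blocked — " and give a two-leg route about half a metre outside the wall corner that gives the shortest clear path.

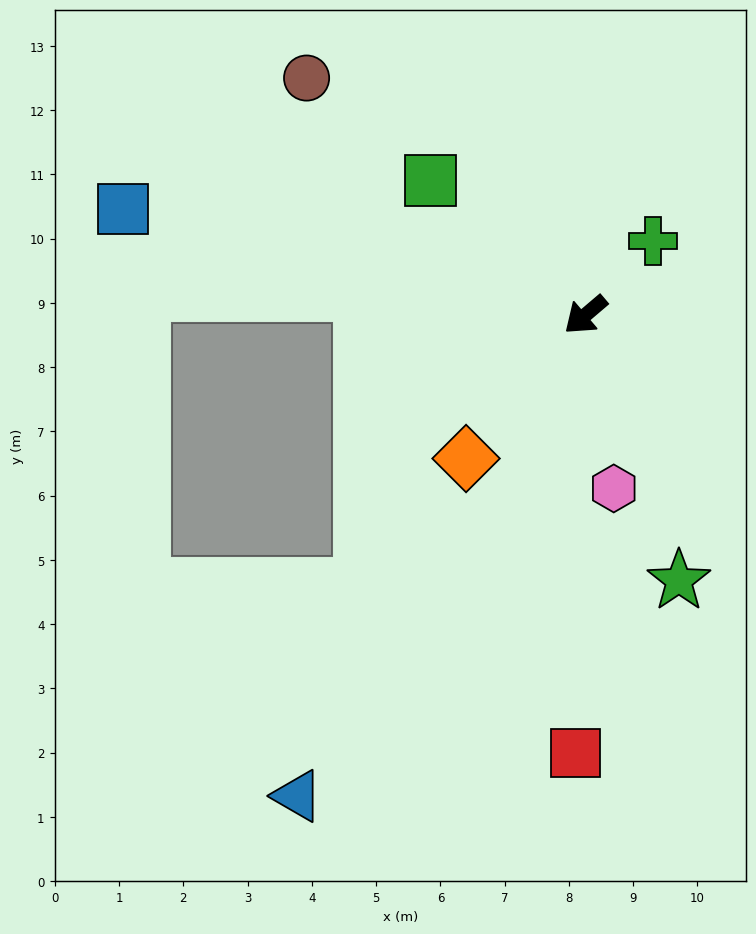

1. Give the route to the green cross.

turn right 173°, forward 1.6 m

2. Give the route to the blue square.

turn right 53°, forward 7.4 m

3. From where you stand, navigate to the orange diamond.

turn left 10°, forward 2.9 m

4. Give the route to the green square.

turn right 81°, forward 3.2 m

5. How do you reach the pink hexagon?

turn left 59°, forward 2.7 m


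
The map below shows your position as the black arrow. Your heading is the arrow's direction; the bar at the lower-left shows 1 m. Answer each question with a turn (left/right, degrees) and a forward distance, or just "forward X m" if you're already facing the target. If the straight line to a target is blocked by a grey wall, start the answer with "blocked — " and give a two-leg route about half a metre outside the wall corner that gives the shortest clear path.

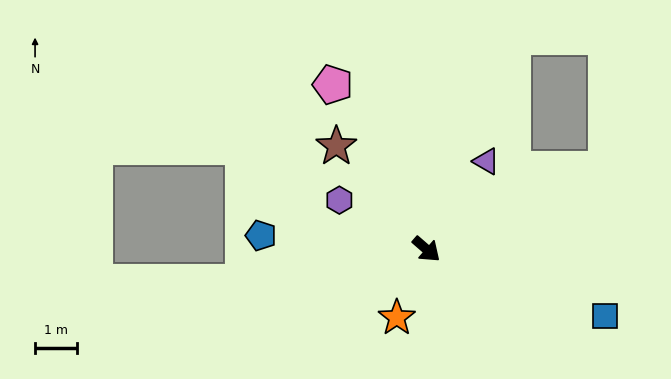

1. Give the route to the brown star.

turn left 172°, forward 3.3 m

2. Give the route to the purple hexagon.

turn right 168°, forward 2.4 m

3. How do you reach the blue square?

turn left 21°, forward 4.6 m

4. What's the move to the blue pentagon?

turn right 144°, forward 4.0 m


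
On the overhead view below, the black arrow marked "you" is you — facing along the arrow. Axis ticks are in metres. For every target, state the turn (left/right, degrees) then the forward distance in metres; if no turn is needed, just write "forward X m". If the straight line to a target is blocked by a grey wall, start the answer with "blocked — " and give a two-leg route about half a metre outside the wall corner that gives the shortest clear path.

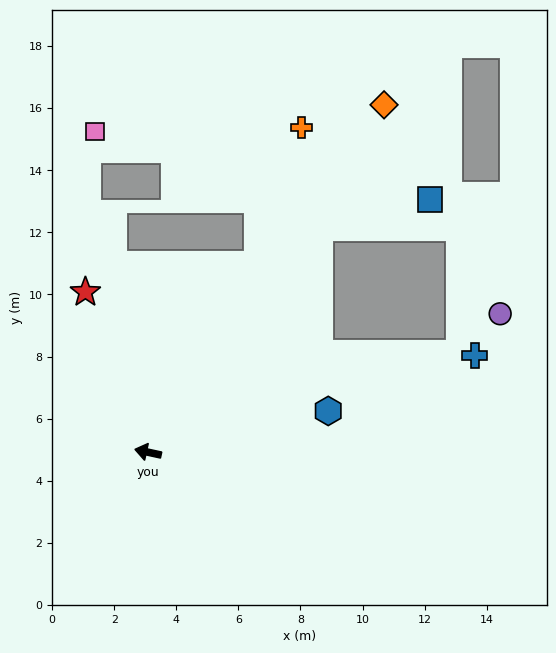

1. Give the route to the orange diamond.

turn right 112°, forward 13.5 m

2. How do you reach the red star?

turn right 56°, forward 5.5 m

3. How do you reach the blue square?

blocked — turn right 115°, forward 9.1 m, then turn right 38°, forward 3.7 m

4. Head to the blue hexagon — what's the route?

turn right 155°, forward 6.0 m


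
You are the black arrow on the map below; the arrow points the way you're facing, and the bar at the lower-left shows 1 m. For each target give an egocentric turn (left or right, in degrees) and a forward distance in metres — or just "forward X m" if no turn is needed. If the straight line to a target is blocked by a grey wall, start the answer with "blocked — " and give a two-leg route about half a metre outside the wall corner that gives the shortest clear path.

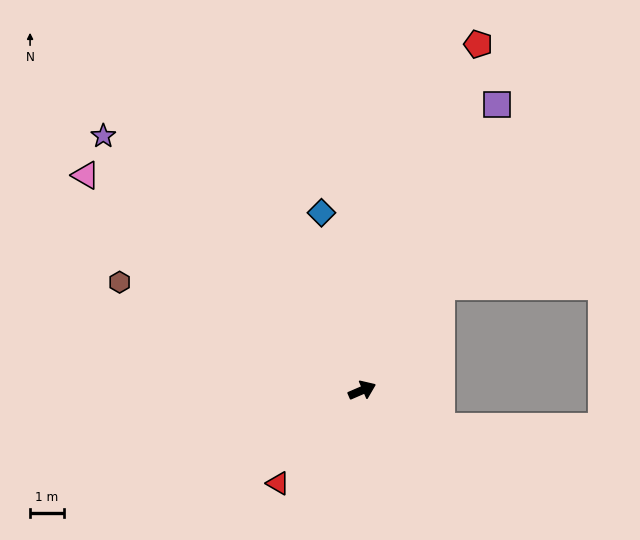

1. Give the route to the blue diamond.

turn left 80°, forward 5.3 m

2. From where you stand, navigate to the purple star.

turn left 112°, forward 10.7 m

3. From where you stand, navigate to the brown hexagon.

turn left 133°, forward 7.8 m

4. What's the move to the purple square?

turn left 41°, forward 9.3 m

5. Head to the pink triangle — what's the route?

turn left 119°, forward 10.3 m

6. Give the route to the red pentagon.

turn left 48°, forward 10.7 m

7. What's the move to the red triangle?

turn right 155°, forward 3.7 m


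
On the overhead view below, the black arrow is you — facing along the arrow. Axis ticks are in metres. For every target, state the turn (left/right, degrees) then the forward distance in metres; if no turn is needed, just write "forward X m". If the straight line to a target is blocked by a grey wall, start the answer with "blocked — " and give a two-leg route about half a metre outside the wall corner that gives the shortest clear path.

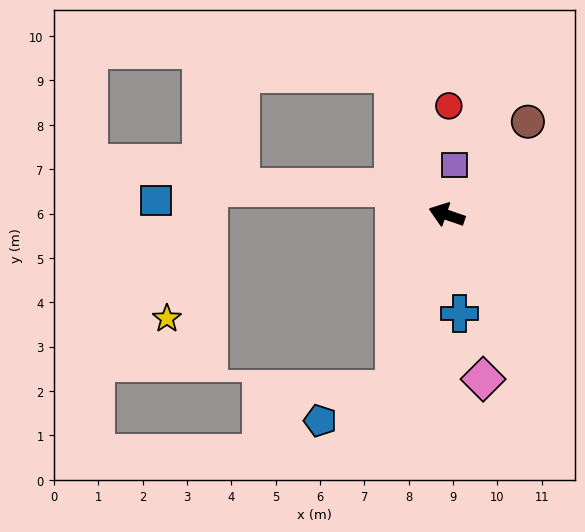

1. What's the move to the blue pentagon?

blocked — turn left 92°, forward 4.1 m, then turn right 50°, forward 1.8 m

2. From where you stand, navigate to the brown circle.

turn right 112°, forward 2.8 m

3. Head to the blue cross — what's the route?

turn left 116°, forward 2.2 m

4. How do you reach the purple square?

turn right 80°, forward 1.1 m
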